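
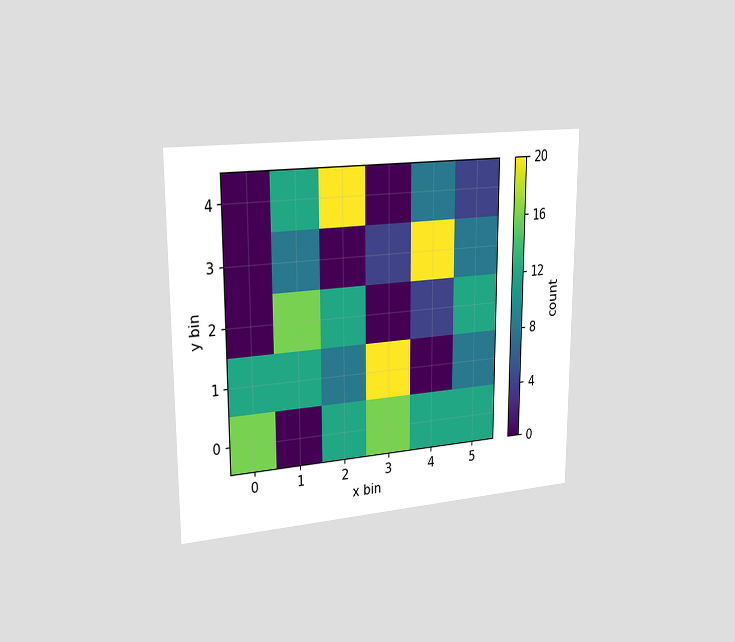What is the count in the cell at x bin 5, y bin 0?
12

The chart is viewed slightly from the left. Matching the cell (5, 0) against the colorbar gives 12.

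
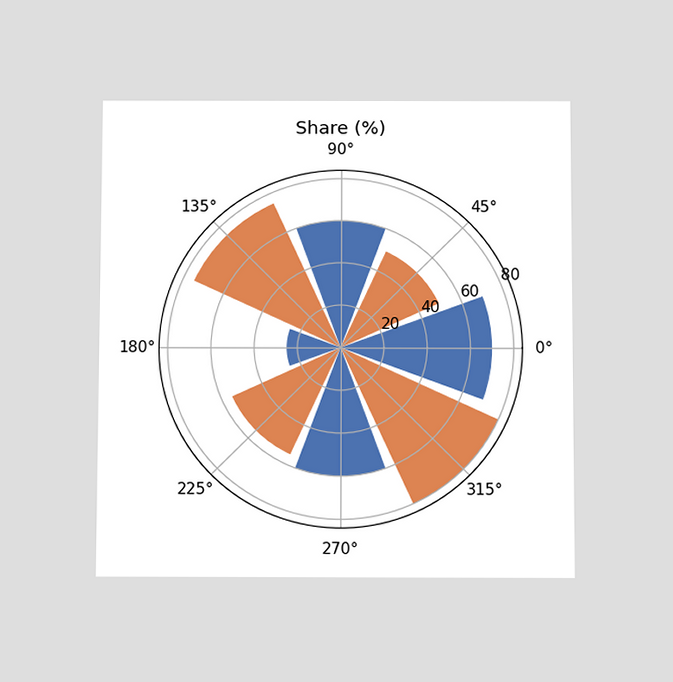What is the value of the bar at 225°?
The chart is viewed slightly from below. The bar at 225° reaches 55% on the radial axis.

55%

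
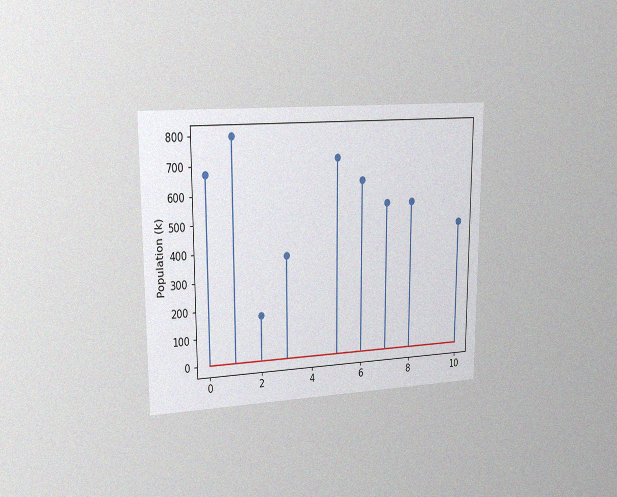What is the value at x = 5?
714k

The chart is viewed slightly from the left, with some photo noise. The stem at x=5 reaches 714k.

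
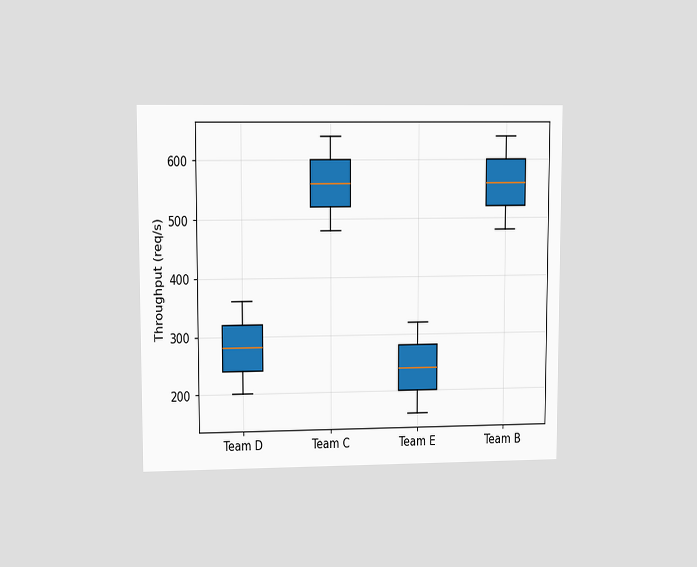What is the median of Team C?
560req/s

The chart is viewed at a slight angle. The median line in the Team C box sits at 560req/s.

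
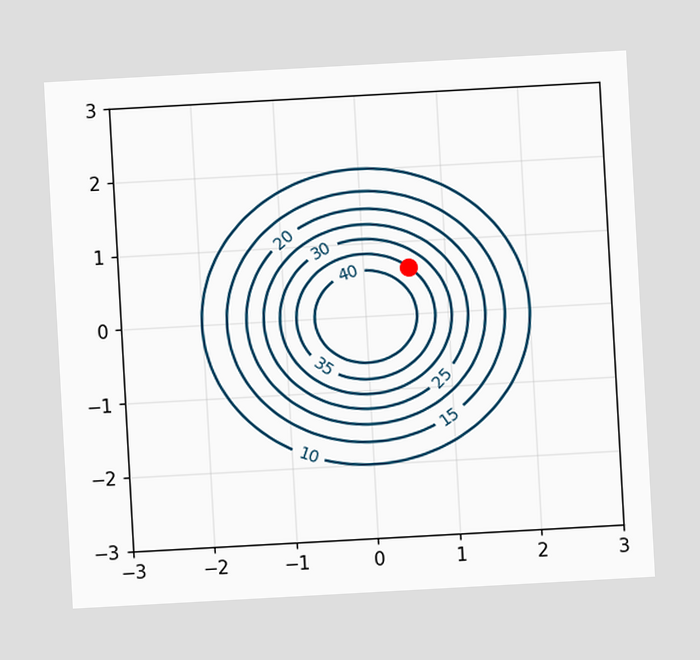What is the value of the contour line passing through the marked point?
35

The chart is tilted about 3° counter-clockwise. The marked point sits on the contour labelled 35.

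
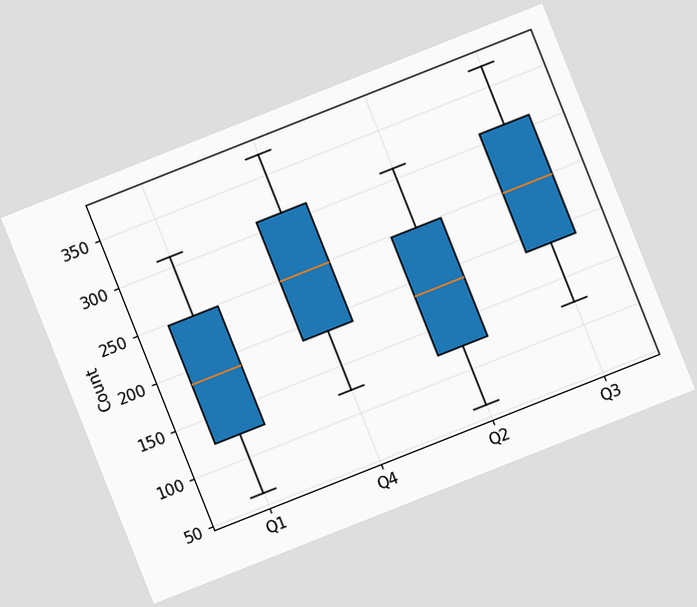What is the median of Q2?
186

The chart is tilted about 22° counter-clockwise. The median line in the Q2 box sits at 186.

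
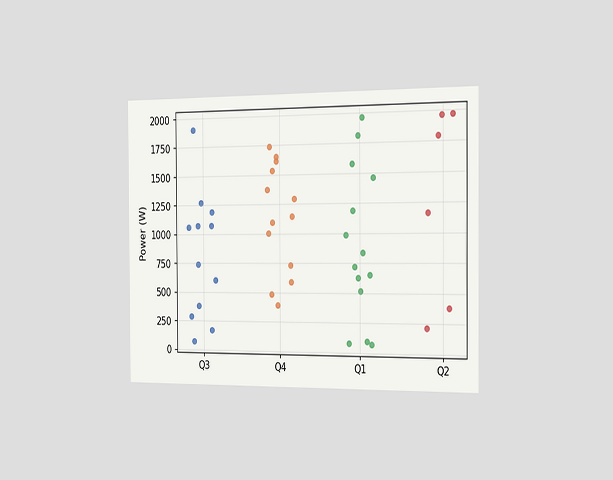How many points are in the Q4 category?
13

The chart is viewed slightly from the right. Counting the markers in the Q4 column gives 13.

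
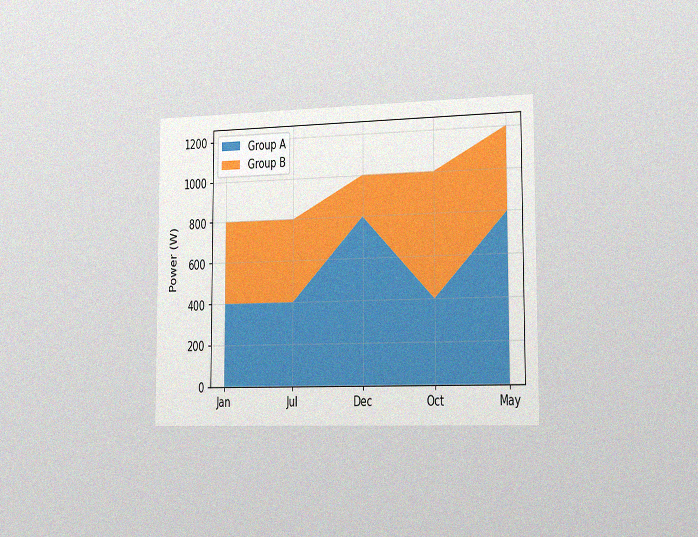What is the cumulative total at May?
The chart is viewed slightly from the right, with some photo noise. The stacked total at May reaches 1200W.

1200W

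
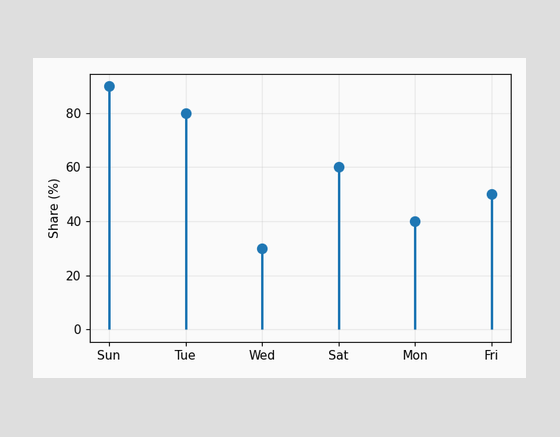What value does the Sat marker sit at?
The Sat marker sits at 60%.

60%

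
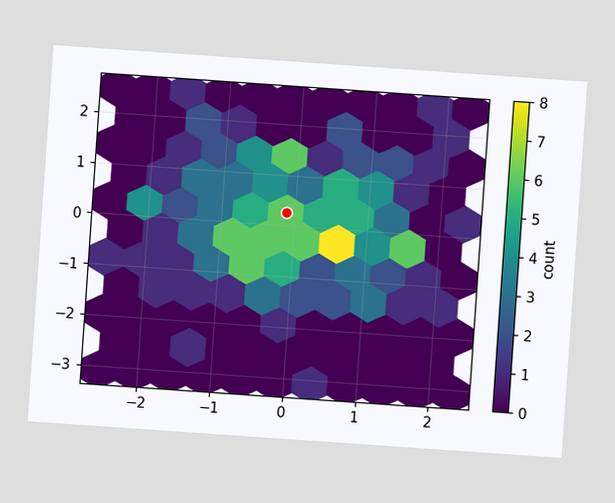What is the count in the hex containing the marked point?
The chart is tilted about 4° clockwise. The marked hex reads 6 on the colorbar.

6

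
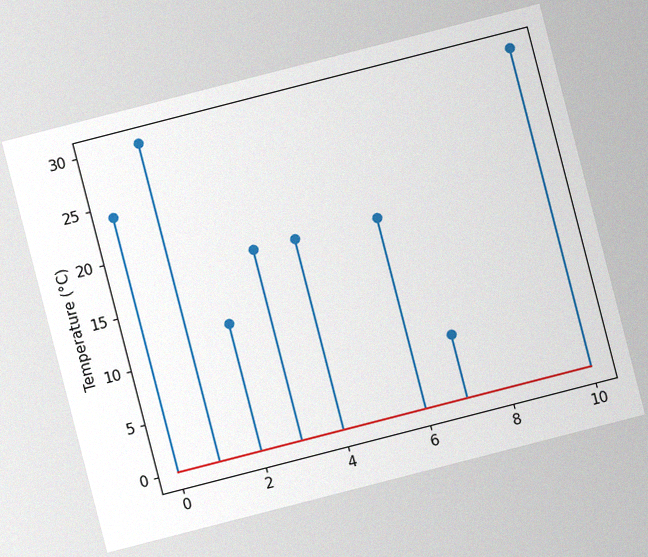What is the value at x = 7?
The chart is tilted about 14° counter-clockwise, with some photo noise. The stem at x=7 reaches 6°C.

6°C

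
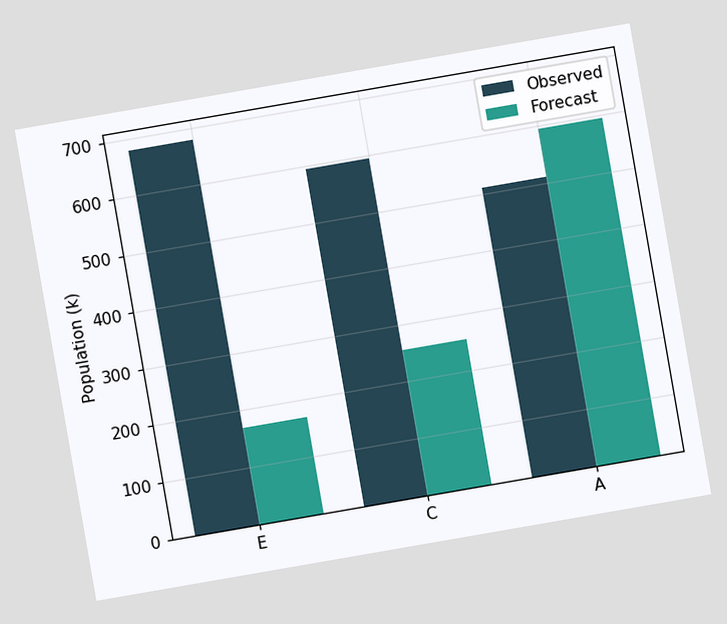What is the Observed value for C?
595k

The chart is tilted about 10° counter-clockwise. The Observed bar at C reaches 595k on the y-axis.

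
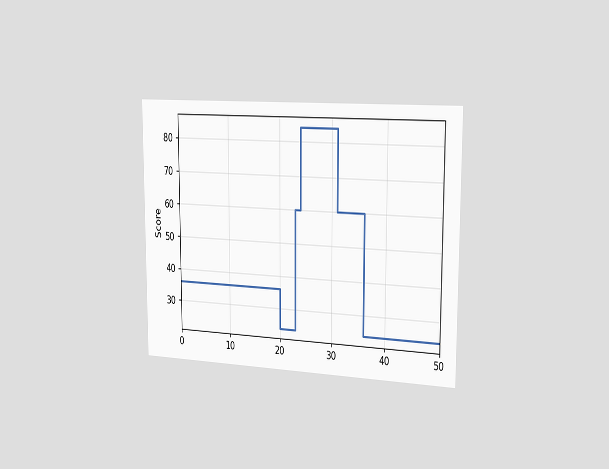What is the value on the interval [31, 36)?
60

The chart is viewed slightly from the right. On [31, 36) the step sits at 60.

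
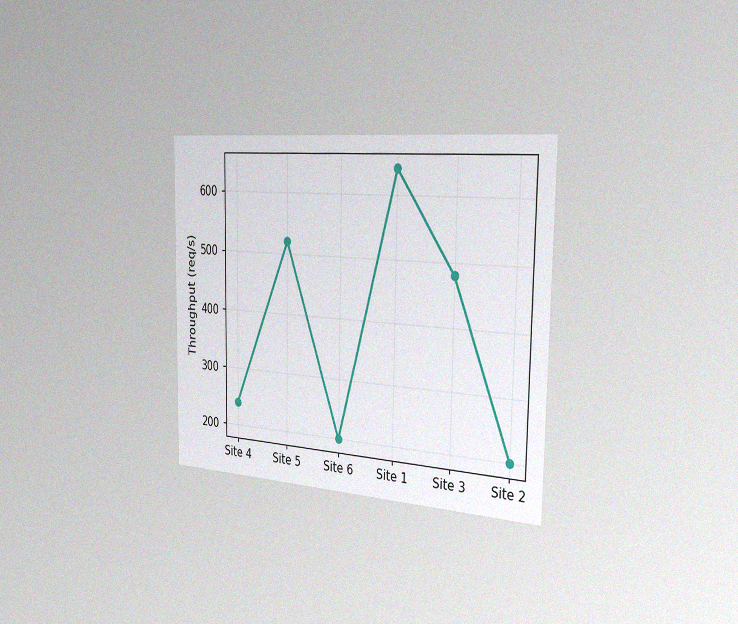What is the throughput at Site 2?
The chart is viewed slightly from the right, with some photo noise. At Site 2, the line is at 200req/s.

200req/s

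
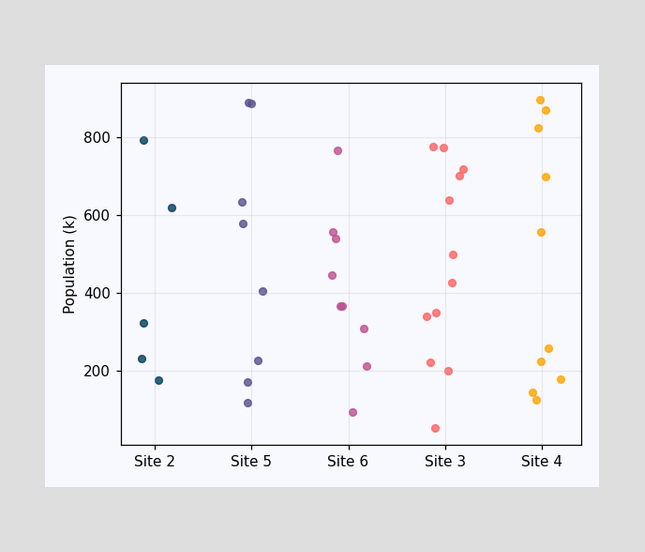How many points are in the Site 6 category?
9

Counting the markers in the Site 6 column gives 9.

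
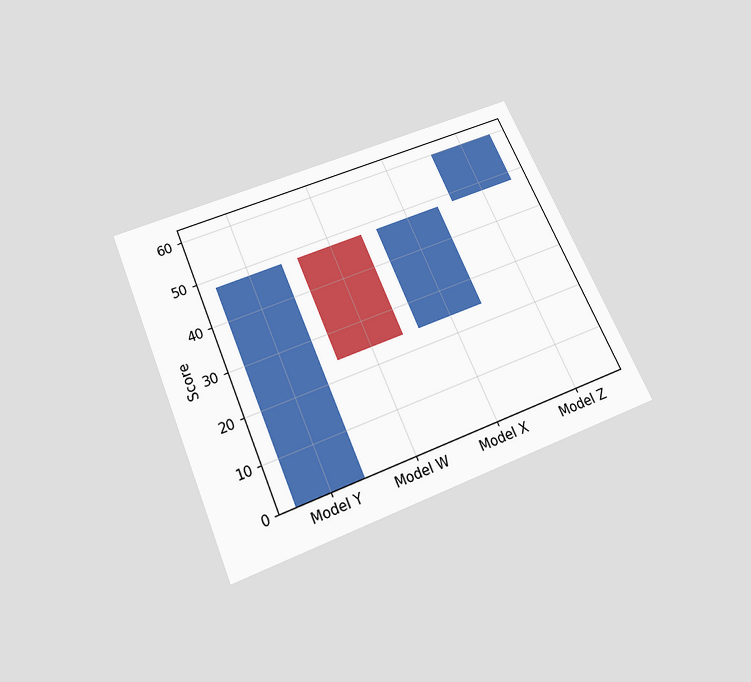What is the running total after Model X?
48

The chart is tilted about 23° counter-clockwise and viewed slightly from below. After Model X the running total reaches 48.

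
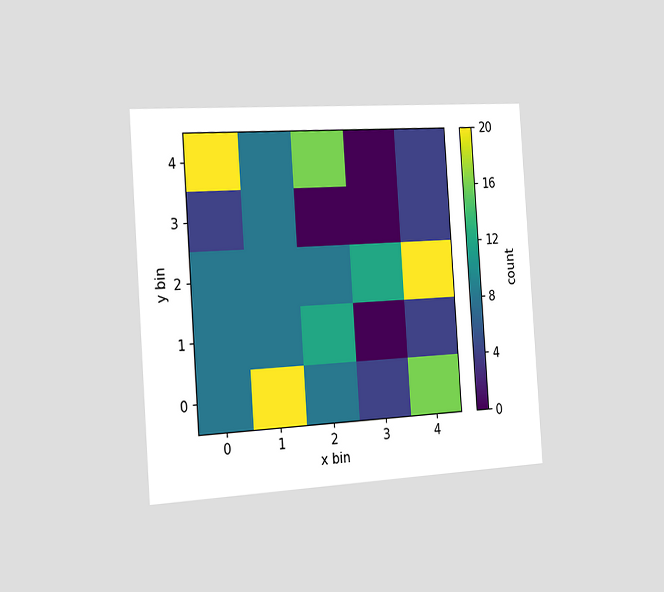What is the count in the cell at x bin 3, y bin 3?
0

The chart is tilted about 4° counter-clockwise and viewed slightly from the left. Matching the cell (3, 3) against the colorbar gives 0.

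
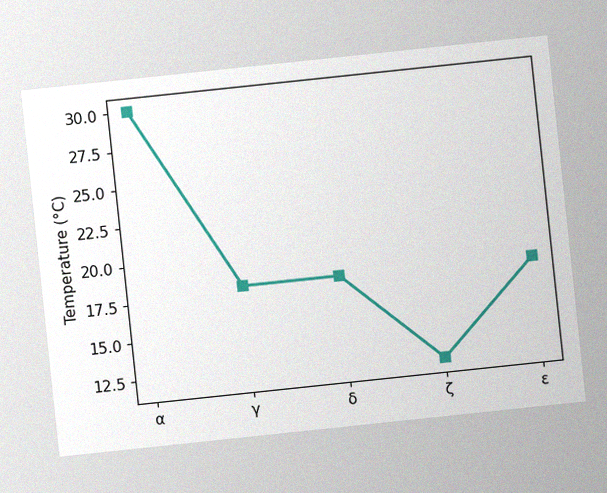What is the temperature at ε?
18°C

The chart is tilted about 6° counter-clockwise, with some photo noise. At ε, the line is at 18°C.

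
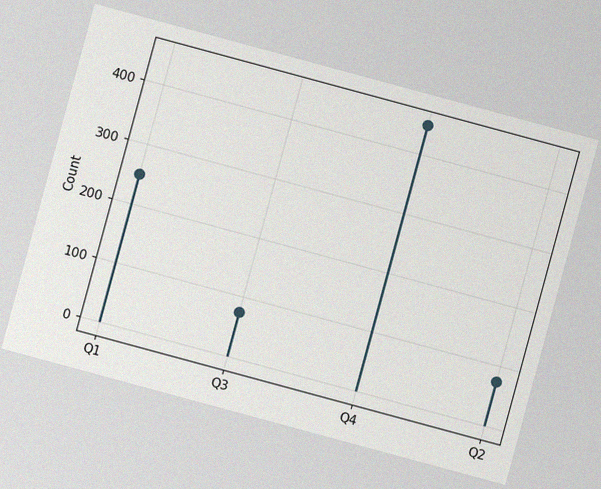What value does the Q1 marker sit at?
The chart is tilted about 15° clockwise, with some photo noise. The Q1 marker sits at 250.

250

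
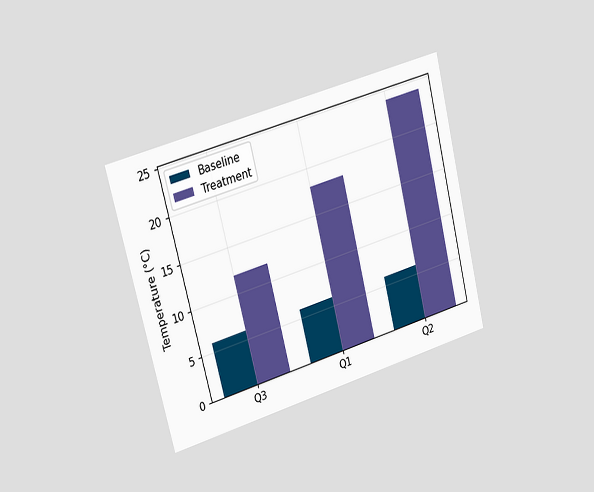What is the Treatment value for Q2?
24°C

The chart is tilted about 14° counter-clockwise and viewed slightly from the left. The Treatment bar at Q2 reaches 24°C on the y-axis.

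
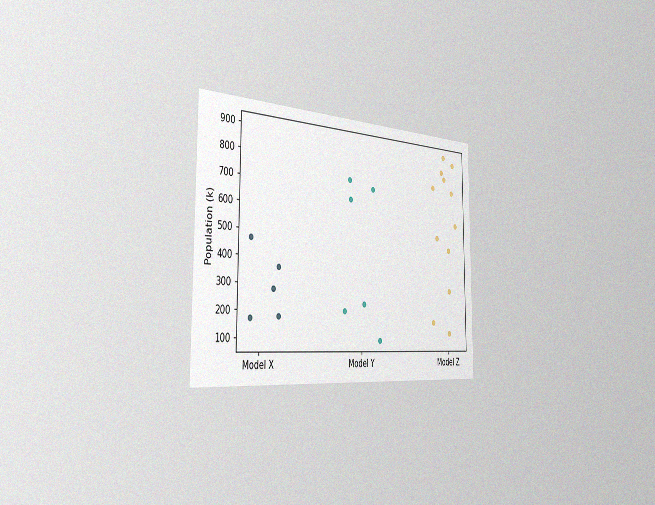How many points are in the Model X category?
The chart is viewed slightly from the left, with some photo noise. Counting the markers in the Model X column gives 5.

5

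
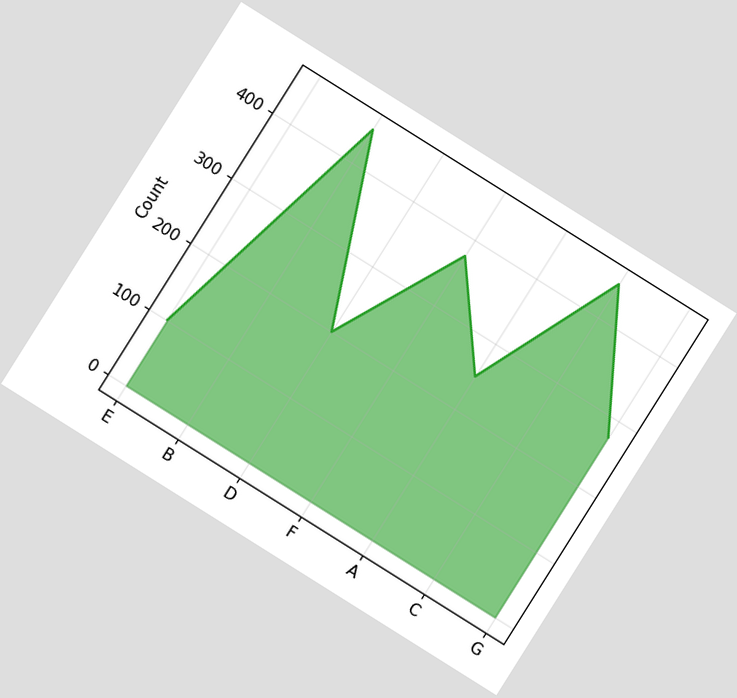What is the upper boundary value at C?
The chart is tilted about 32° clockwise. At C the upper boundary is at 450.

450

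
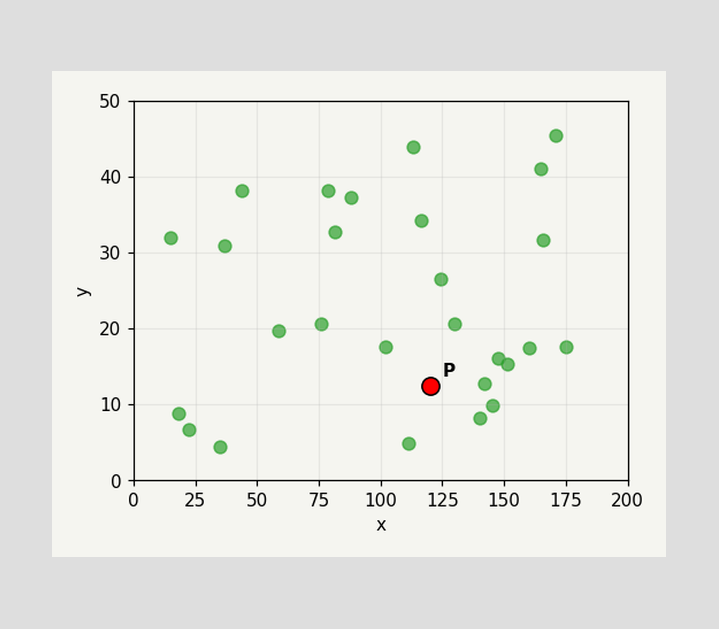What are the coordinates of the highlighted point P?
Following the gridlines from P to each axis, P sits at (120, 12.5).

(120, 12.5)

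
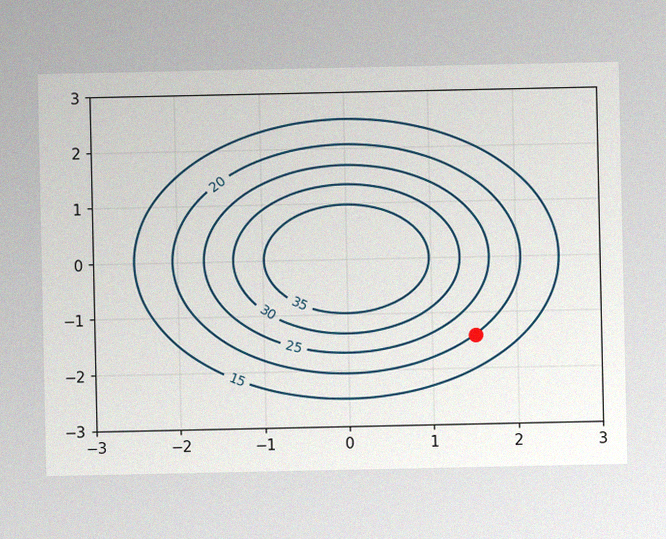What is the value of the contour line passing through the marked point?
20

The image has some photo noise and uneven lighting. The marked point sits on the contour labelled 20.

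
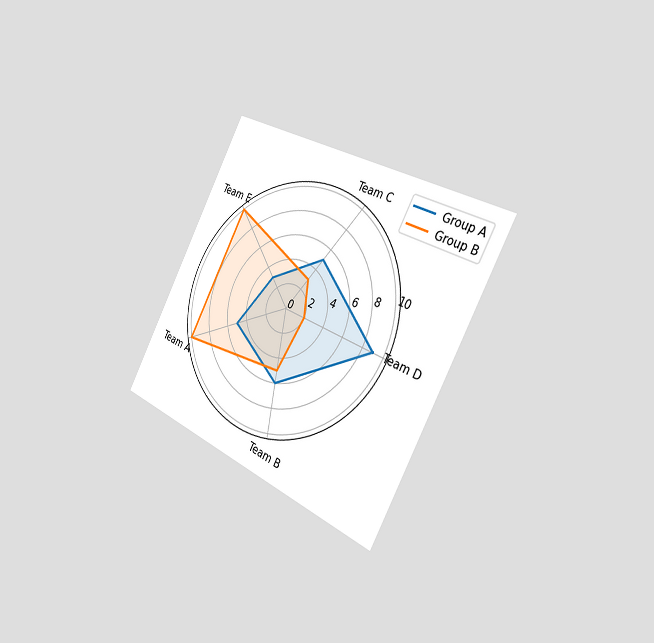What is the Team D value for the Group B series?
The chart is tilted about 28° clockwise and viewed slightly from the right. On the Team D axis, Group B reaches 2.

2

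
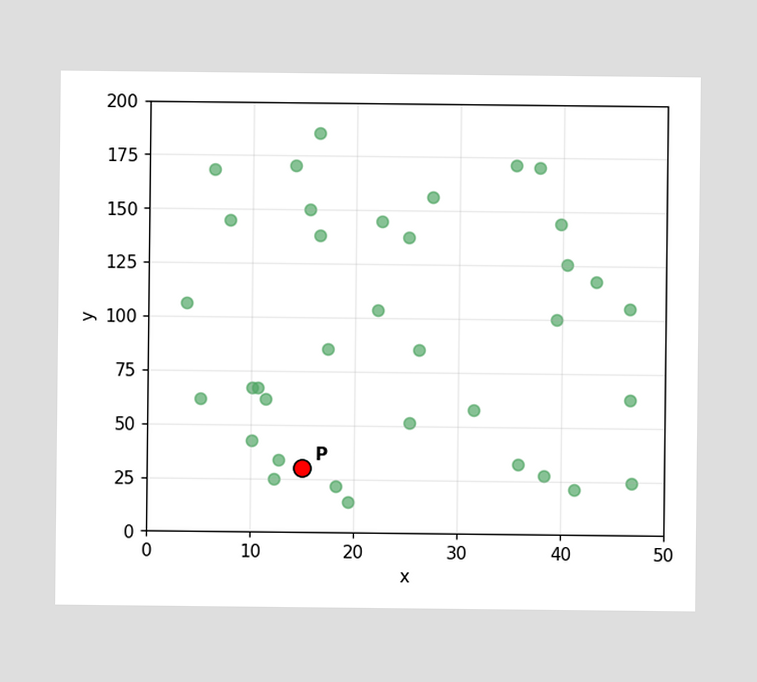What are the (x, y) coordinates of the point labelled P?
Following the gridlines from P to each axis, P sits at (15, 30).

(15, 30)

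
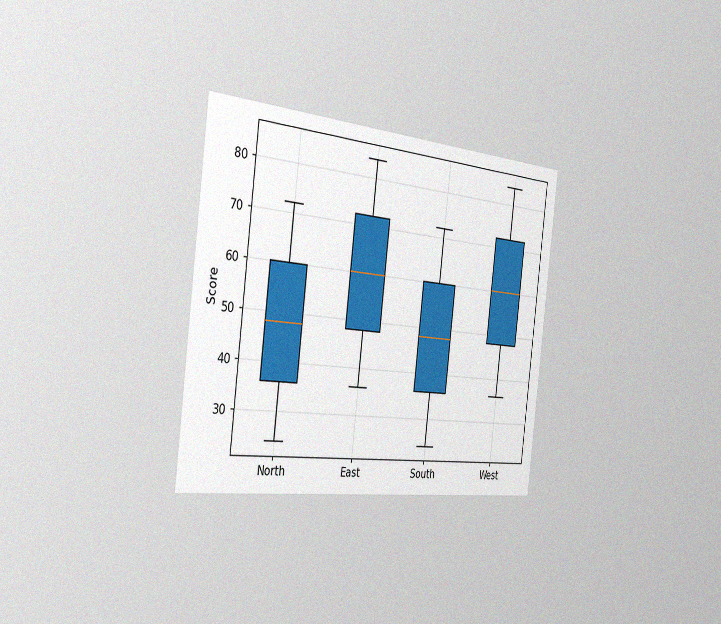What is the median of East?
The chart is tilted about 7° clockwise and viewed slightly from the left, with some photo noise. The median line in the East box sits at 60.

60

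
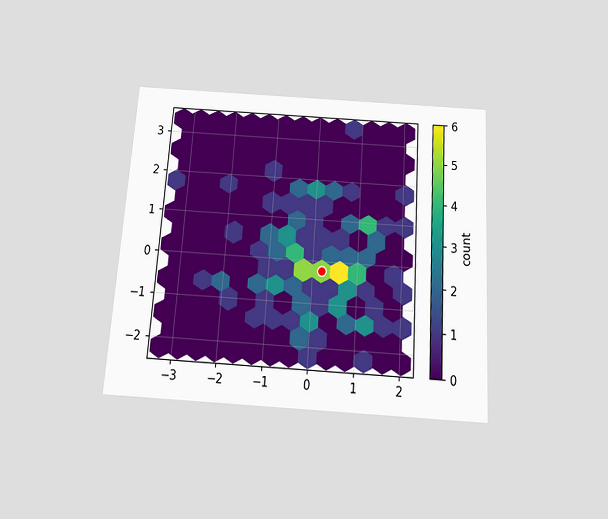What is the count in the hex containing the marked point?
The chart is tilted about 4° clockwise and viewed slightly from below. The marked hex reads 5 on the colorbar.

5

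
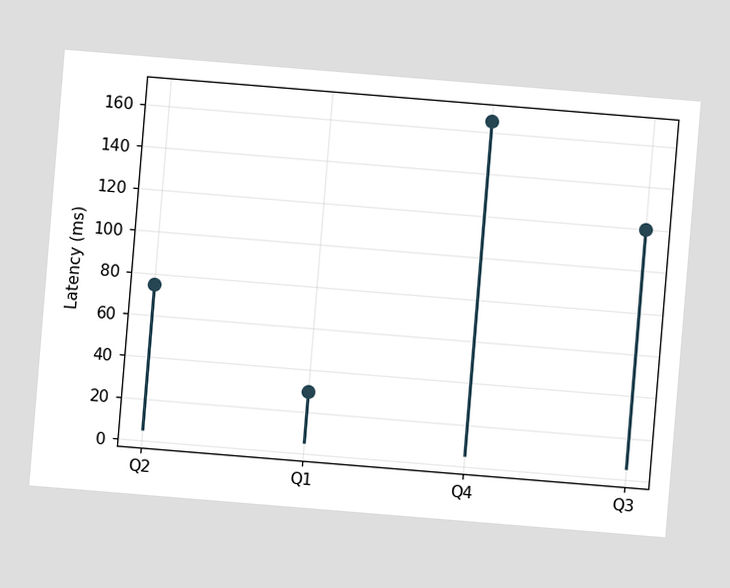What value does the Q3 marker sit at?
120ms

The chart is tilted about 5° clockwise. The Q3 marker sits at 120ms.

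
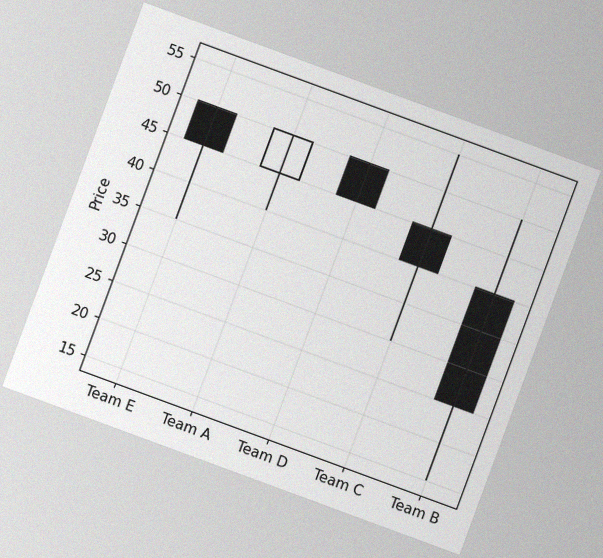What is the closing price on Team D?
The chart is tilted about 20° clockwise, with some photo noise. The Team D candle closes at 45.

45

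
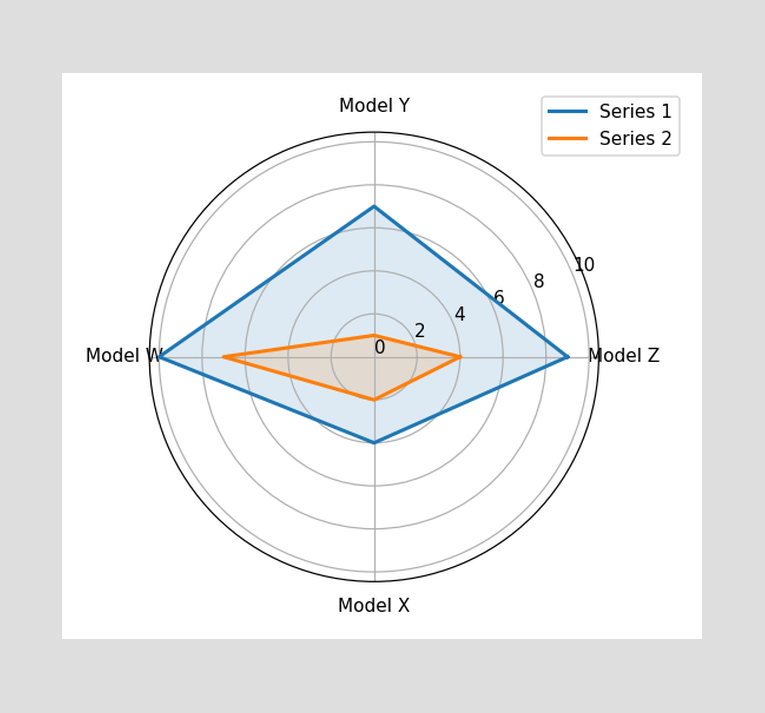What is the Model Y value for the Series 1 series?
7

On the Model Y axis, Series 1 reaches 7.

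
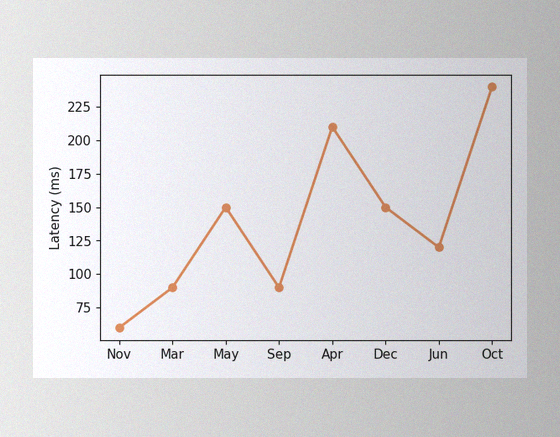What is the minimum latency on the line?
60ms

The image has some photo noise and uneven lighting. The lowest point is at Nov, and reading across to the y-axis gives 60ms.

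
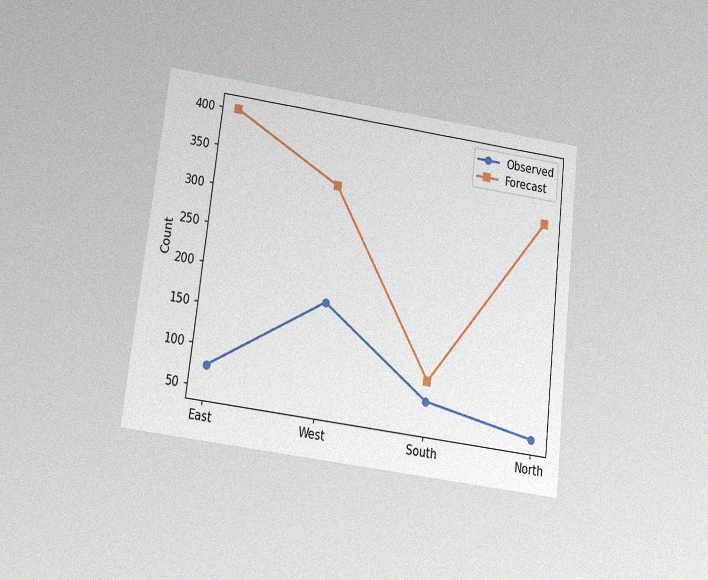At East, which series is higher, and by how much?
Forecast, by 325

The chart is tilted about 7° clockwise and viewed slightly from below, with some photo noise. At East, Forecast sits above the other line by 325.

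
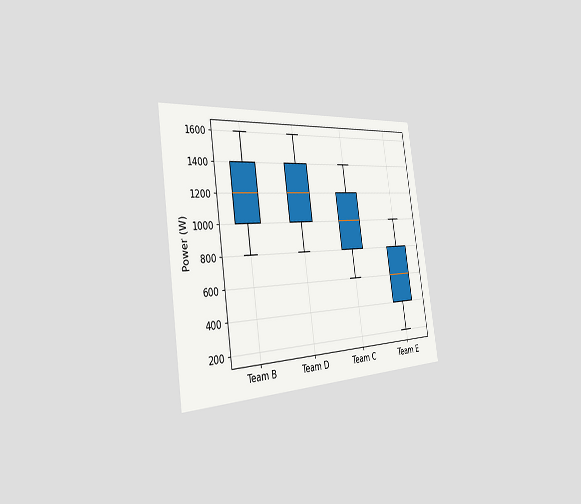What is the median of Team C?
The chart is tilted about 8° counter-clockwise and viewed slightly from the left. The median line in the Team C box sits at 1000W.

1000W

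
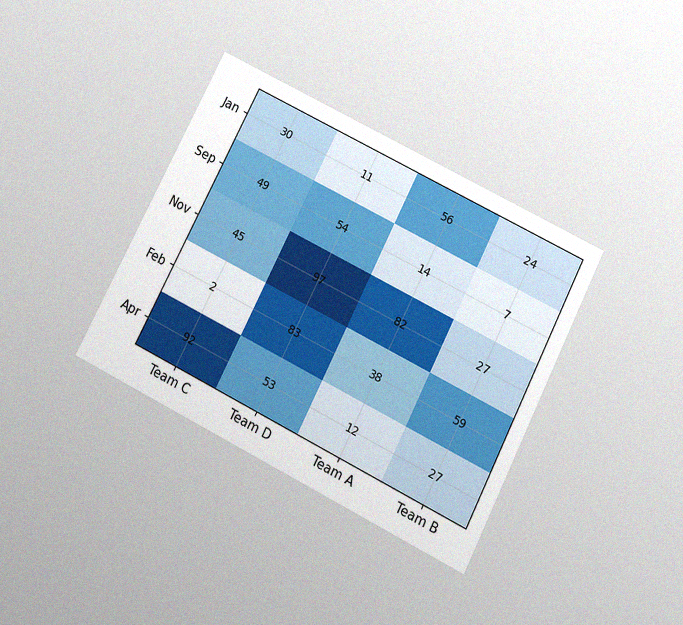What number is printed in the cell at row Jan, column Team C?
30

The chart is tilted about 27° clockwise and viewed slightly from below, with some photo noise. The (Jan, Team C) cell reads 30.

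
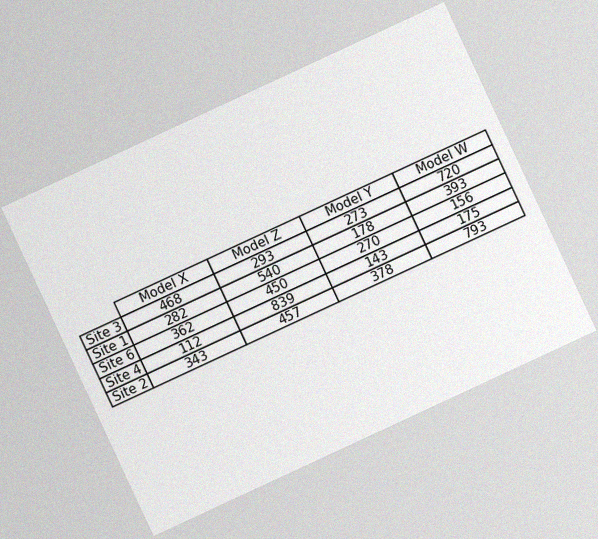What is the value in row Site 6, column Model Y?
The chart is tilted about 25° counter-clockwise, with some photo noise. The (Site 6, Model Y) cell reads 270.

270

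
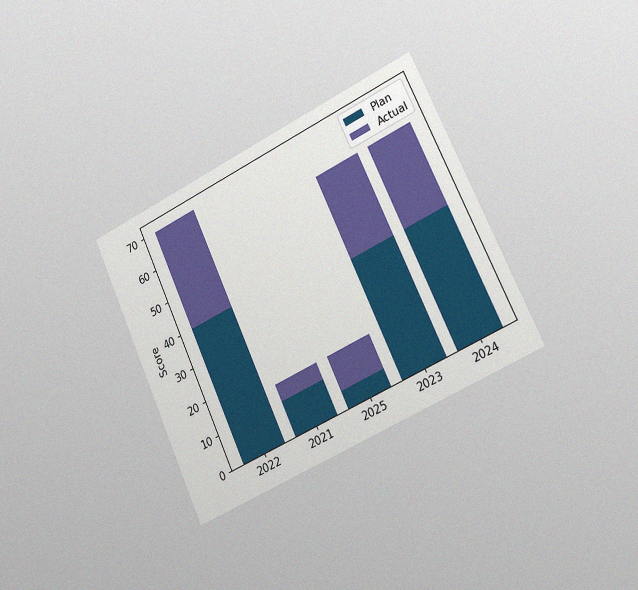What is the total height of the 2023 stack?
60

The chart is tilted about 25° counter-clockwise and viewed slightly from the right, with some photo noise. The 2023 stack's top reaches 60 on the y-axis.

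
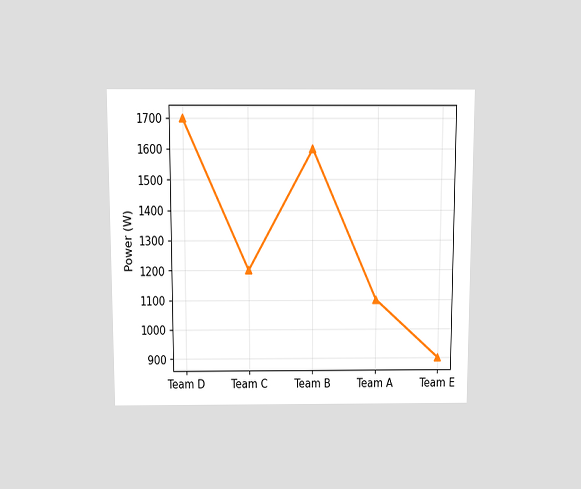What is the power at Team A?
1100W

The chart is viewed slightly from above. At Team A, the line is at 1100W.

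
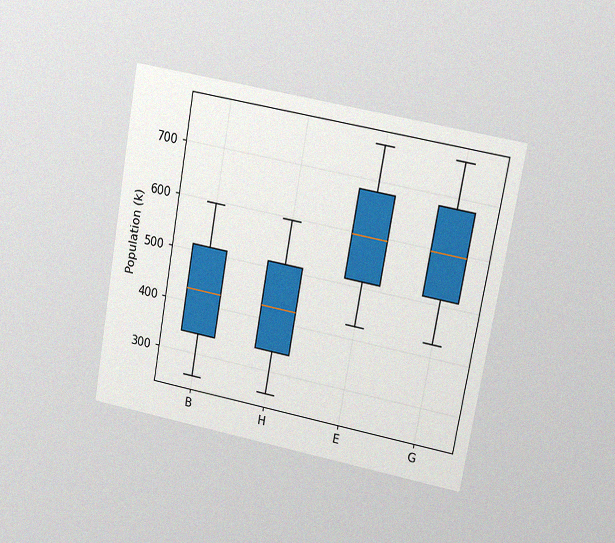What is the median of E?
The chart is tilted about 10° clockwise and viewed at a slight angle, with some photo noise. The median line in the E box sits at 595k.

595k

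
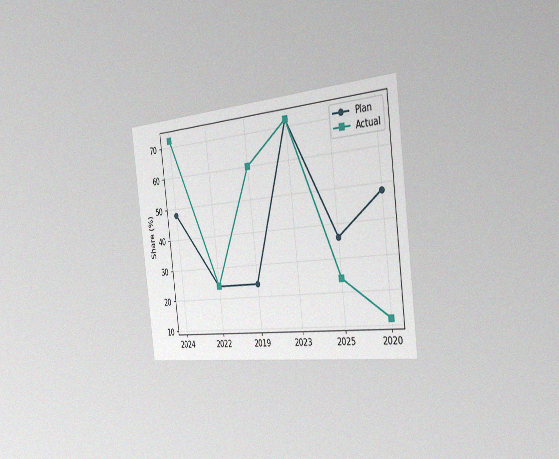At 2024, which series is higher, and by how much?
The chart is tilted about 7° counter-clockwise and viewed slightly from the right, with some photo noise. At 2024, Actual sits above the other line by 24%.

Actual, by 24%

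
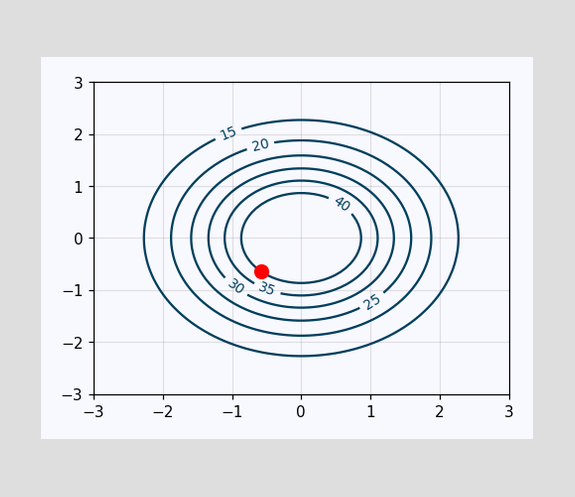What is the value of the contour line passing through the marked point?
40

The marked point sits on the contour labelled 40.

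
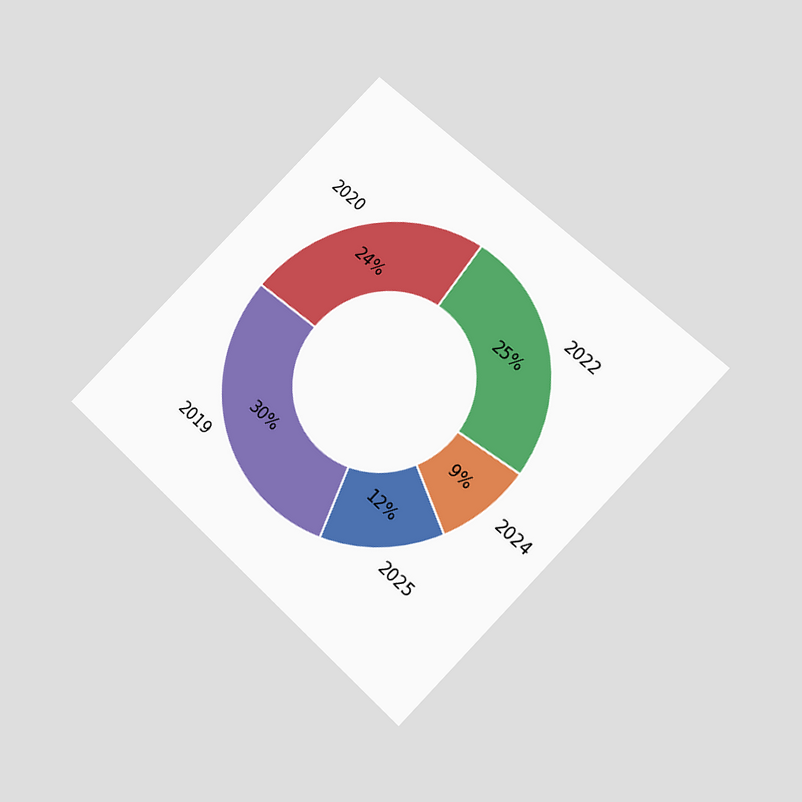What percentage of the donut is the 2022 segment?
25%

The chart is tilted about 44° clockwise and viewed slightly from below. The 2022 segment takes up 25% of the ring.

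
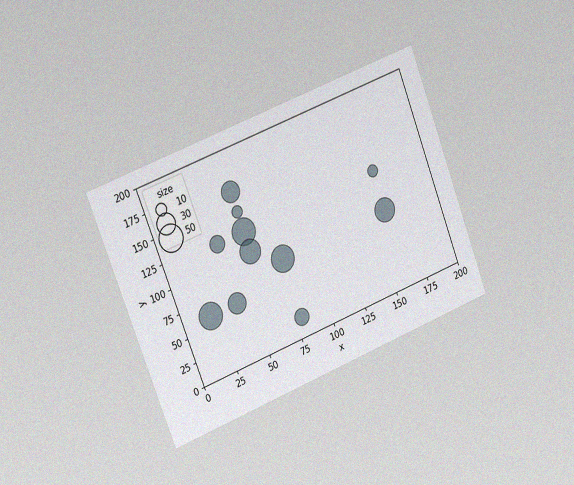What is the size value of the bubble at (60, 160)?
The chart is tilted about 21° counter-clockwise and viewed slightly from the left, with some photo noise. Matching the bubble at (60, 160) against the size legend gives 30.

30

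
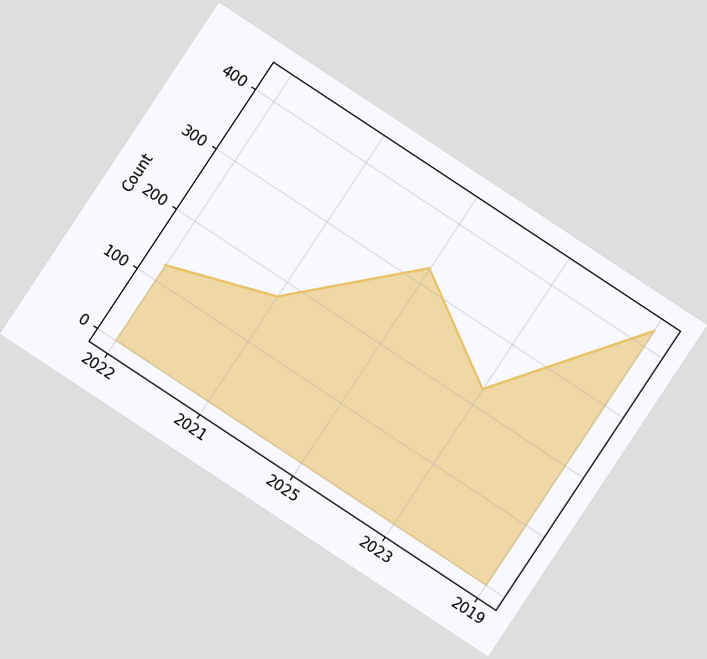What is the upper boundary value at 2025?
The chart is tilted about 33° clockwise. At 2025 the upper boundary is at 325.

325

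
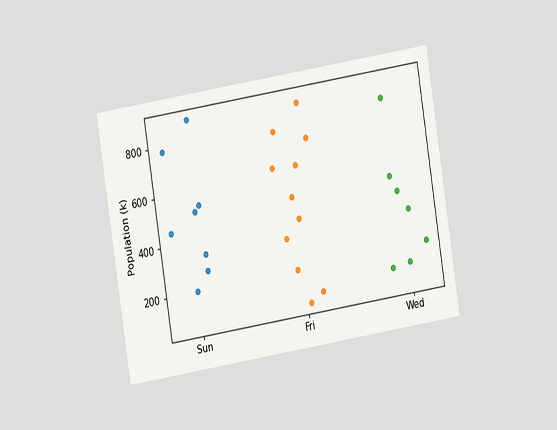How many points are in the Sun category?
8

The chart is tilted about 9° counter-clockwise and viewed at a slight angle. Counting the markers in the Sun column gives 8.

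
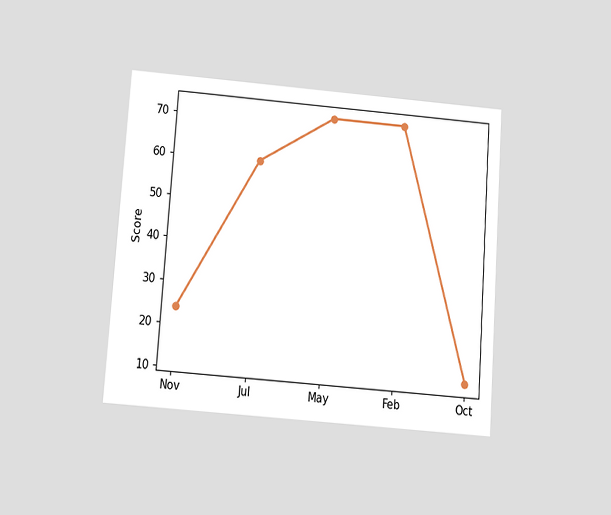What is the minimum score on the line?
12

The chart is tilted about 4° clockwise and viewed slightly from below. The lowest point is at Oct, and reading across to the y-axis gives 12.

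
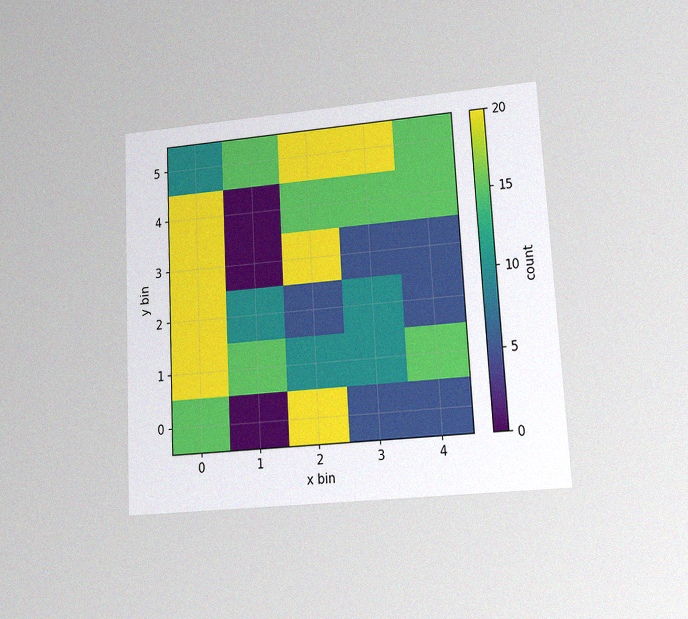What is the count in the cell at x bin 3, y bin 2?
10

The chart is tilted about 3° counter-clockwise and viewed at a slight angle, with some photo noise. Matching the cell (3, 2) against the colorbar gives 10.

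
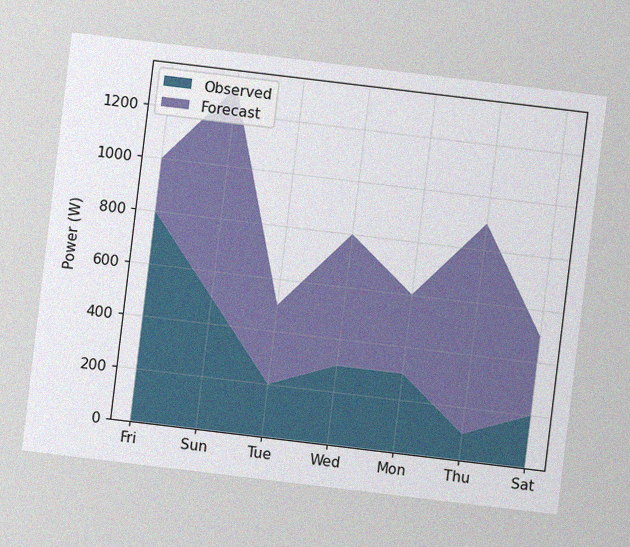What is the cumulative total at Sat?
The chart is tilted about 7° clockwise, with some photo noise. The stacked total at Sat reaches 500W.

500W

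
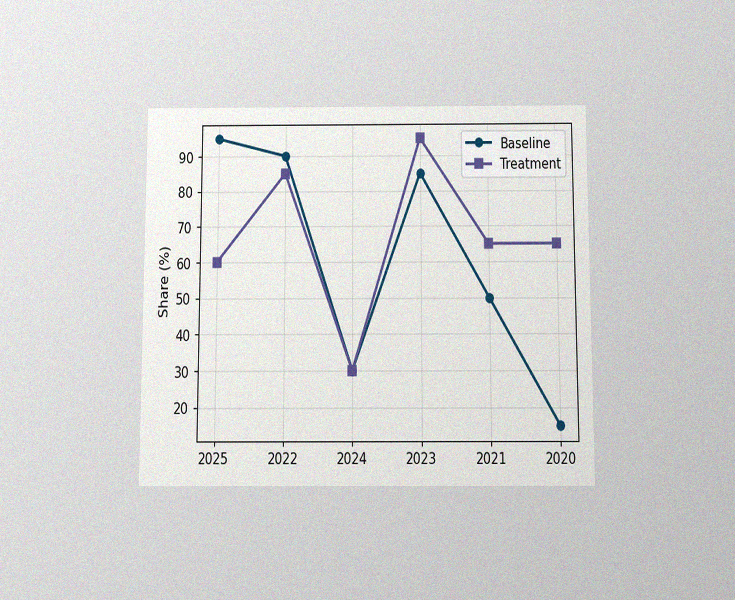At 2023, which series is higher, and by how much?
The chart is viewed slightly from below, with some photo noise. At 2023, Treatment sits above the other line by 10%.

Treatment, by 10%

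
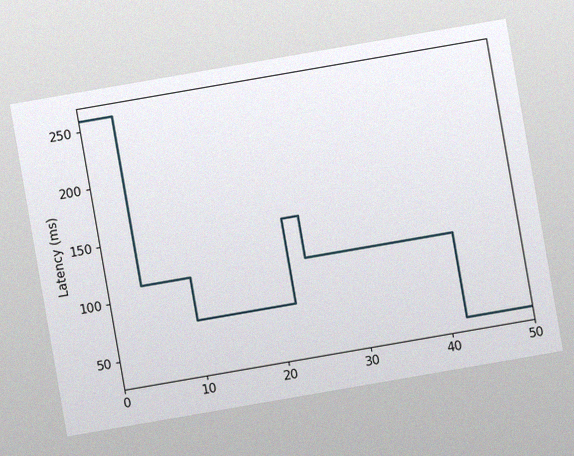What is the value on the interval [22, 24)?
The chart is tilted about 10° counter-clockwise, with some photo noise. On [22, 24) the step sits at 148ms.

148ms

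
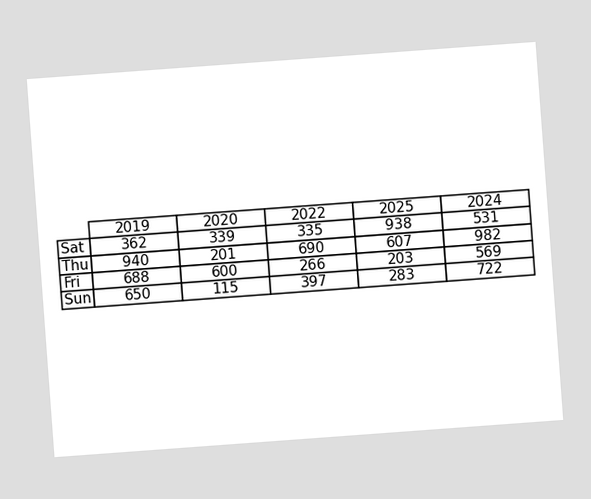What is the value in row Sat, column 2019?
The chart is tilted about 4° counter-clockwise. The (Sat, 2019) cell reads 362.

362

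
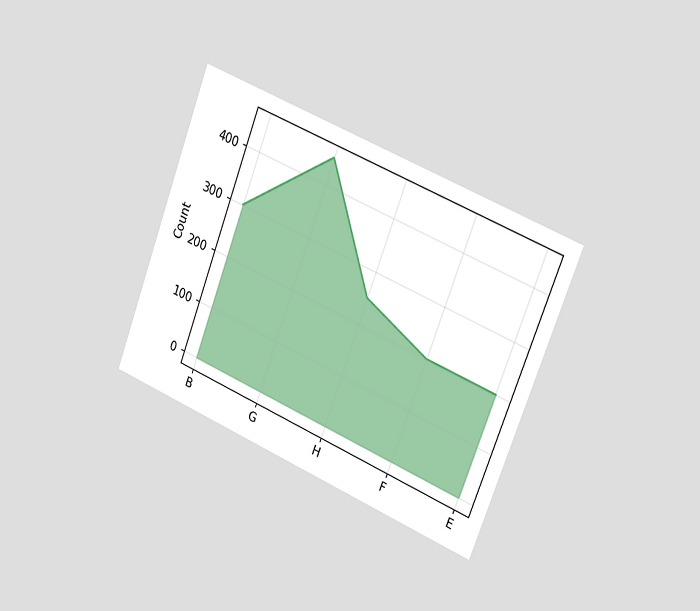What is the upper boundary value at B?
300

The chart is tilted about 21° clockwise and viewed slightly from the right. At B the upper boundary is at 300.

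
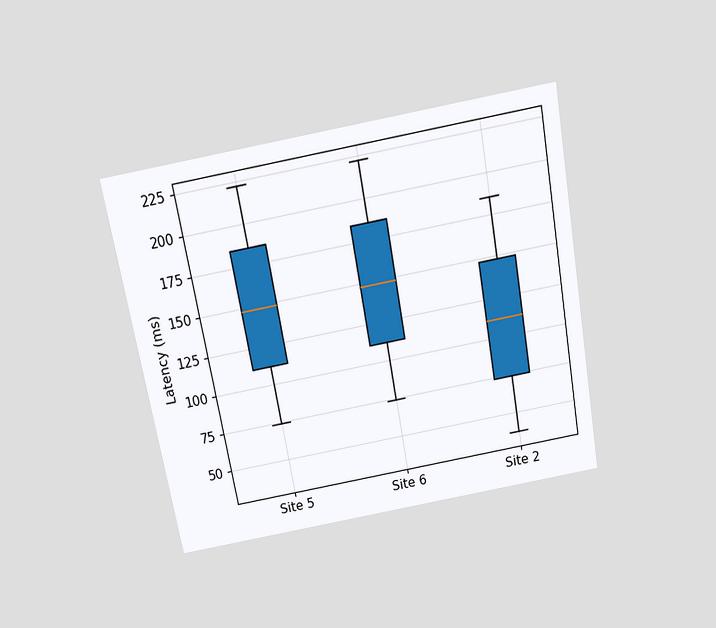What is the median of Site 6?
The chart is tilted about 10° counter-clockwise and viewed slightly from above. The median line in the Site 6 box sits at 148ms.

148ms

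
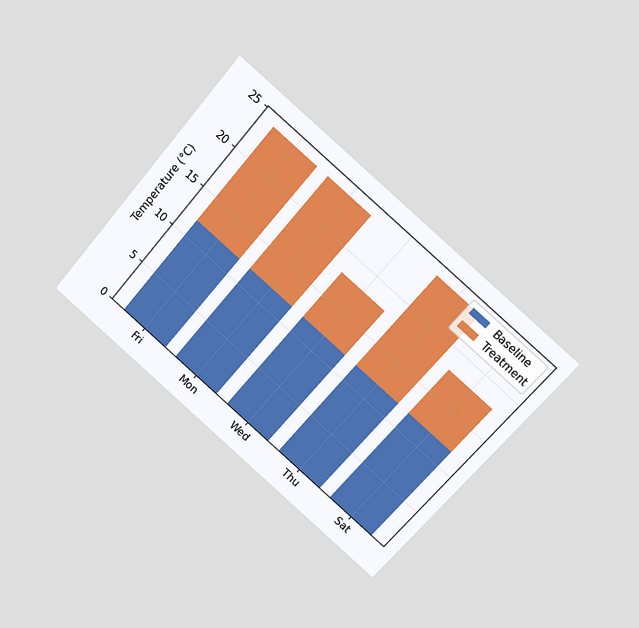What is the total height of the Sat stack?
18°C

The chart is tilted about 41° clockwise and viewed at a slight angle. The Sat stack's top reaches 18°C on the y-axis.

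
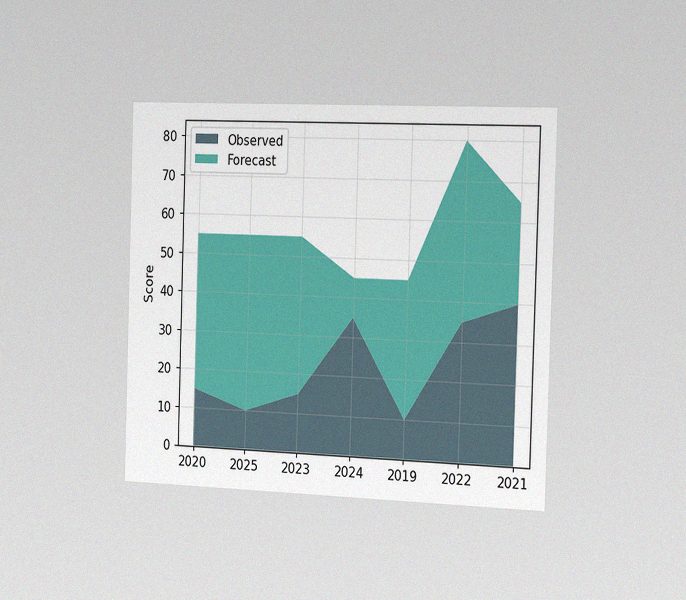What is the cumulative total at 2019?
45

The chart is viewed slightly from the right, with some photo noise. The stacked total at 2019 reaches 45.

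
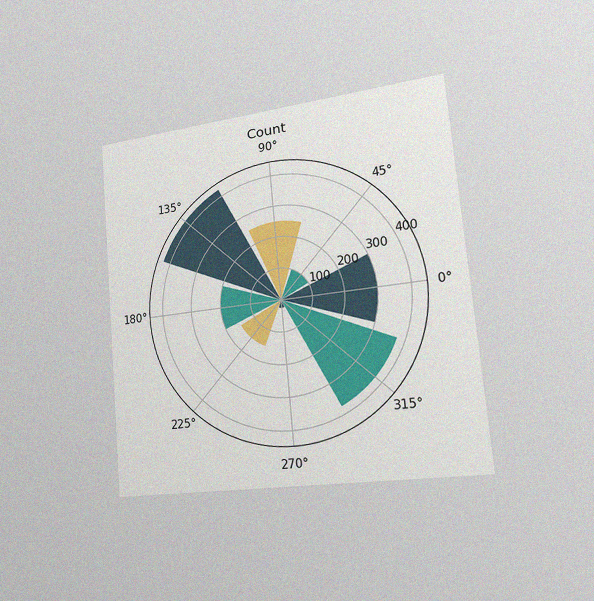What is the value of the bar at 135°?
425

The chart is tilted about 5° counter-clockwise and viewed slightly from the right, with some photo noise. The bar at 135° reaches 425 on the radial axis.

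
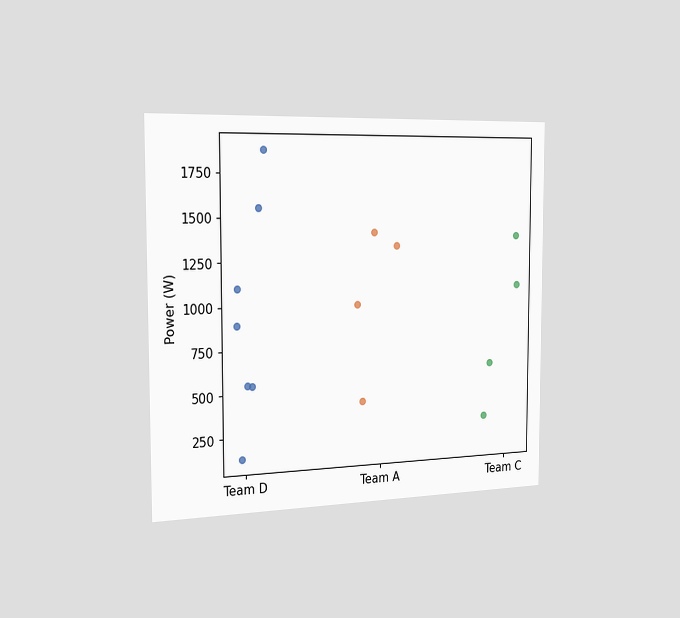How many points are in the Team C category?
4

The chart is viewed slightly from the left. Counting the markers in the Team C column gives 4.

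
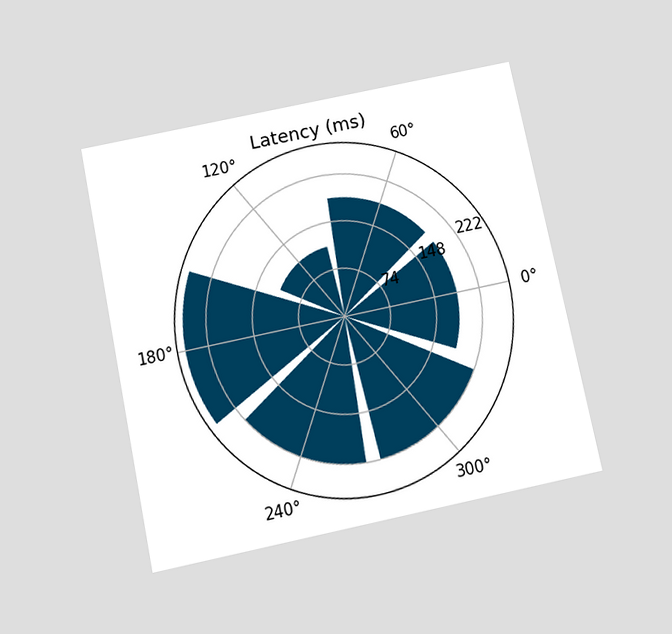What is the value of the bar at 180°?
259ms

The chart is tilted about 12° counter-clockwise and viewed slightly from below. The bar at 180° reaches 259ms on the radial axis.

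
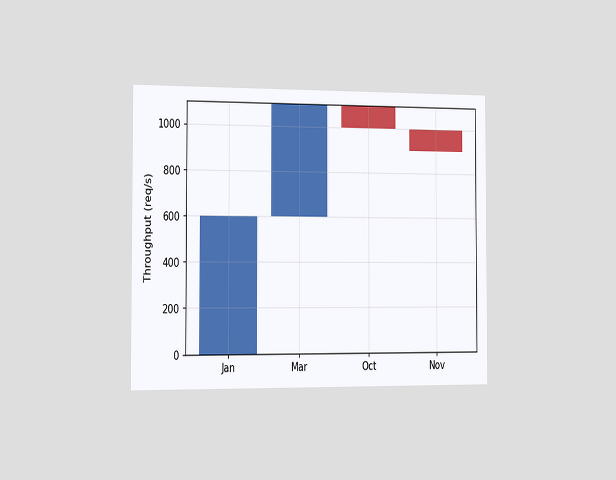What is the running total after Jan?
The chart is viewed slightly from the left. After Jan the running total reaches 600req/s.

600req/s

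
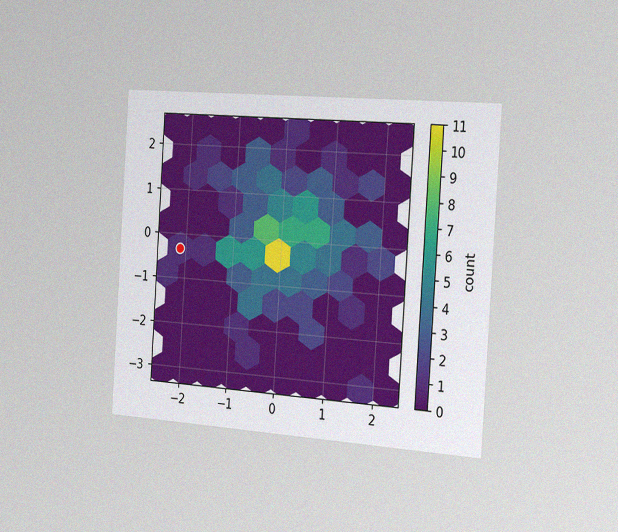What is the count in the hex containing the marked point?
The chart is tilted about 4° clockwise and viewed slightly from the right, with some photo noise. The marked hex reads 1 on the colorbar.

1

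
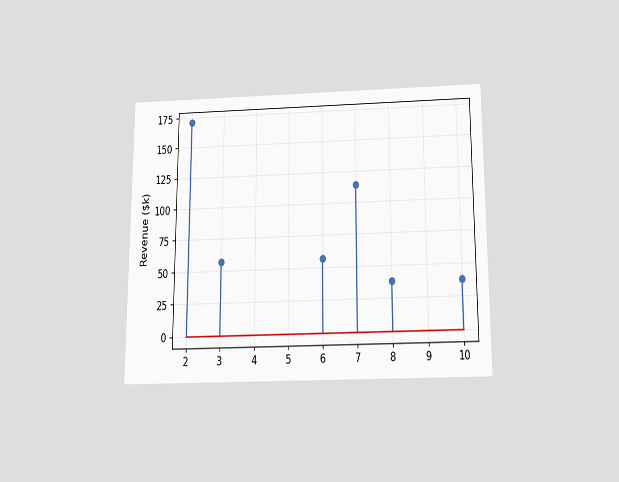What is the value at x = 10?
The chart is viewed slightly from below. The stem at x=10 reaches $38k.

$38k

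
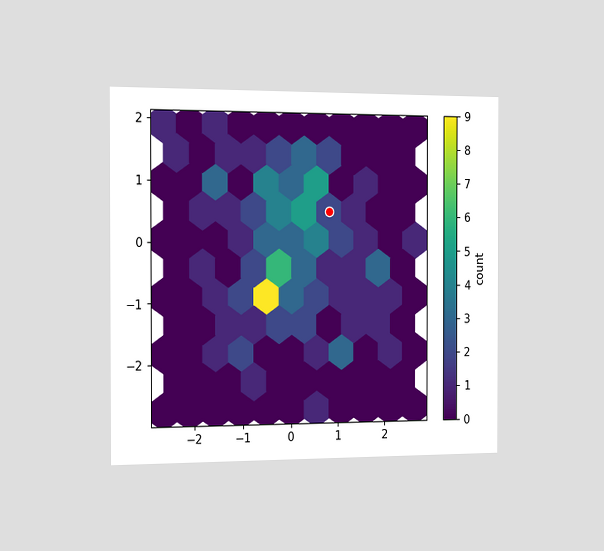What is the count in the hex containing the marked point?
2

The chart is viewed slightly from the left. The marked hex reads 2 on the colorbar.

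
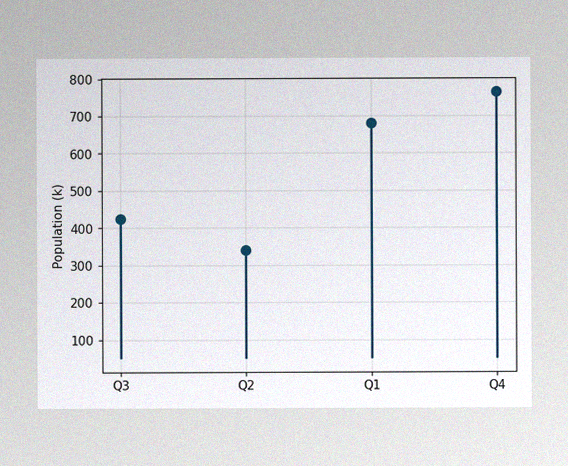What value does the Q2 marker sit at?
340k

The image has some photo noise and uneven lighting. The Q2 marker sits at 340k.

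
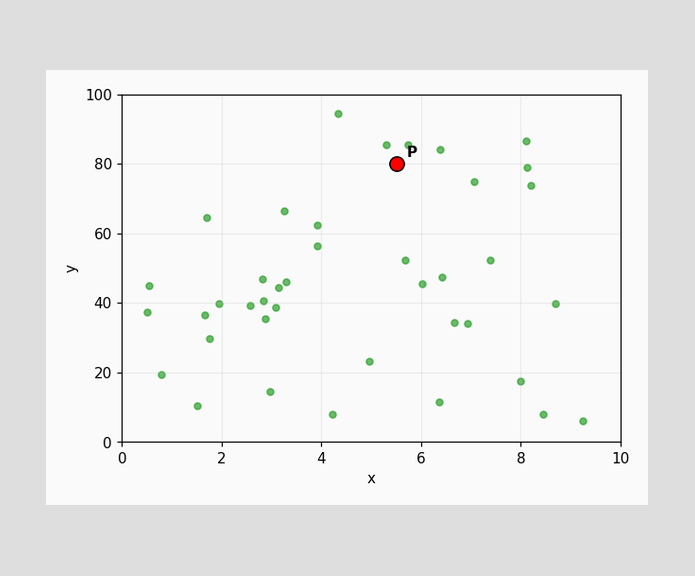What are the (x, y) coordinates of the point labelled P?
(5.5, 80)

Following the gridlines from P to each axis, P sits at (5.5, 80).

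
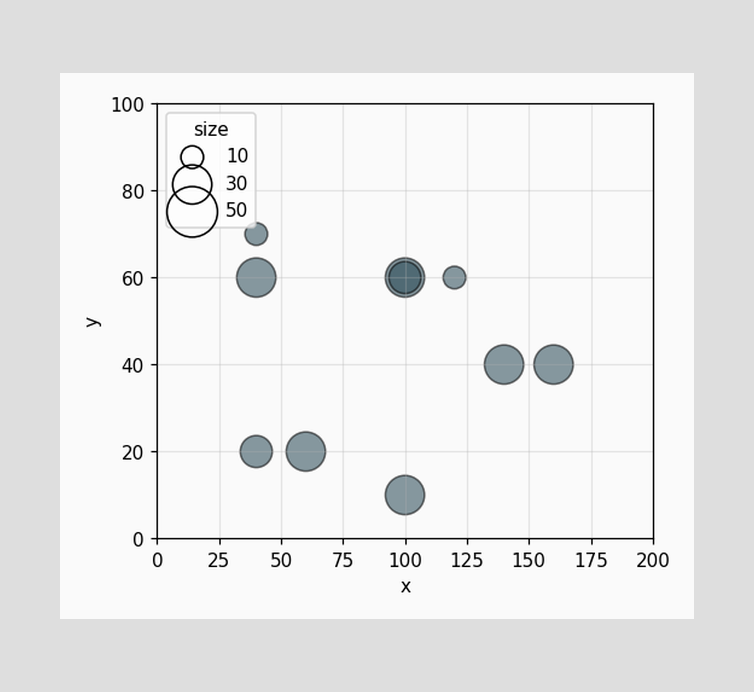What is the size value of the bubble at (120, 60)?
Matching the bubble at (120, 60) against the size legend gives 10.

10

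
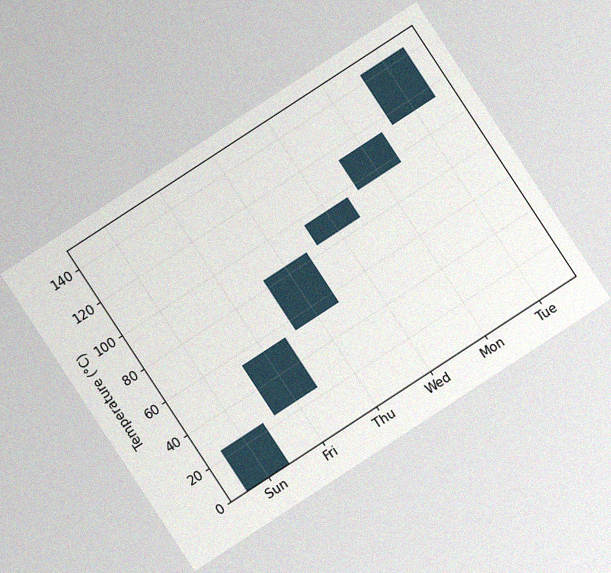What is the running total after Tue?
144°C

The chart is tilted about 33° counter-clockwise, with some photo noise. After Tue the running total reaches 144°C.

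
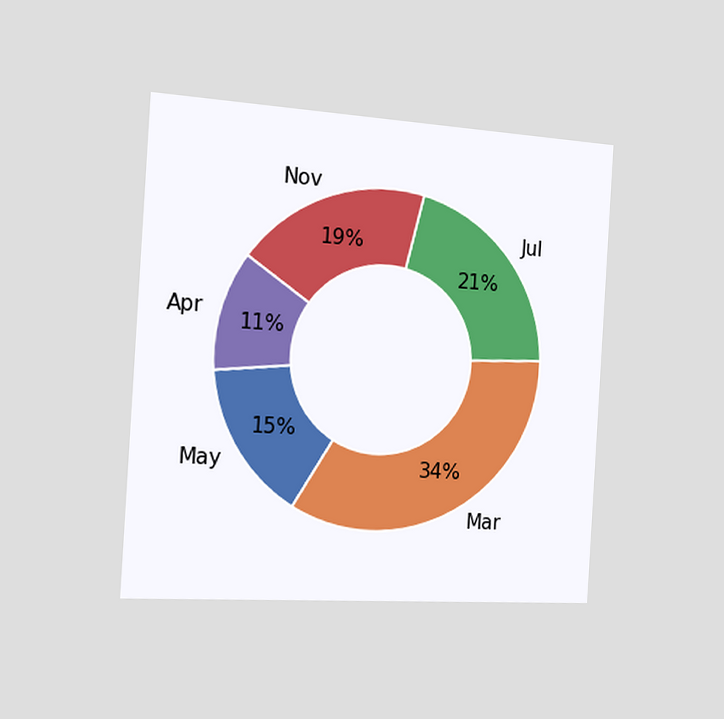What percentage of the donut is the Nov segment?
19%

The chart is tilted about 4° clockwise and viewed slightly from the left. The Nov segment takes up 19% of the ring.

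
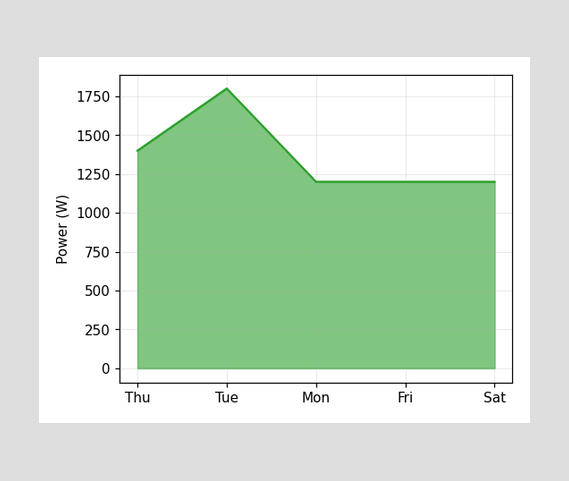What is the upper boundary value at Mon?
1200W

At Mon the upper boundary is at 1200W.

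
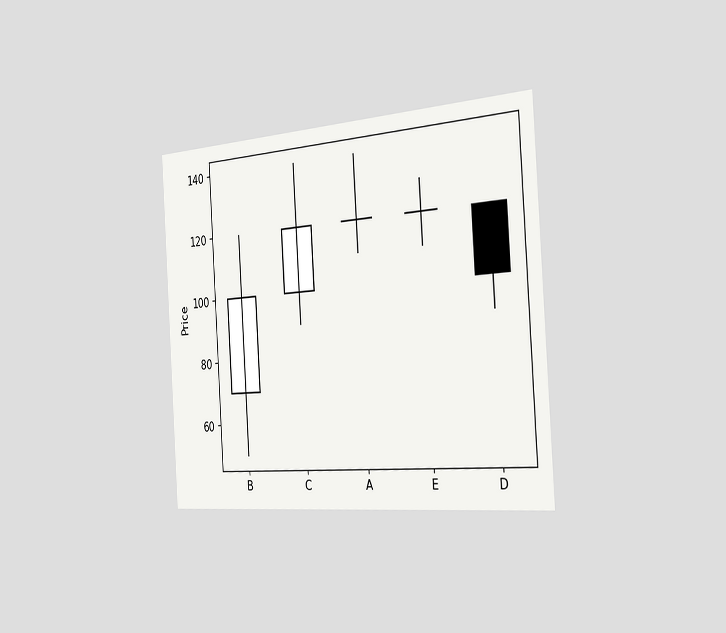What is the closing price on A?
The chart is tilted about 4° counter-clockwise and viewed slightly from the right. The A candle closes at 120.

120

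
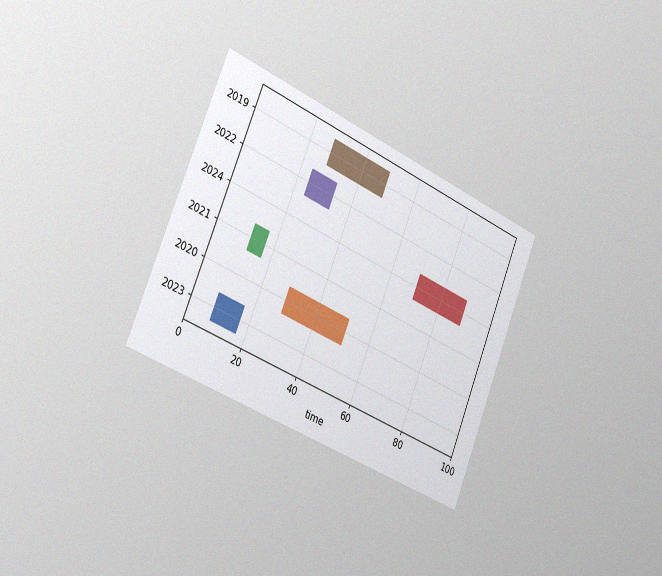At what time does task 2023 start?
The chart is tilted about 22° clockwise and viewed slightly from the left, with some photo noise. The 2023 bar begins at t=8.

8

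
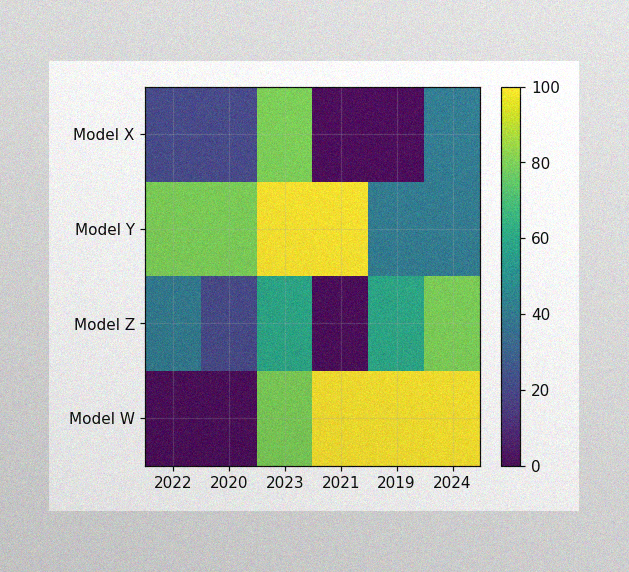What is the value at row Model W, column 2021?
100

The image has some photo noise and uneven lighting. Matching cell (Model W, 2021) against the colorbar gives 100.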